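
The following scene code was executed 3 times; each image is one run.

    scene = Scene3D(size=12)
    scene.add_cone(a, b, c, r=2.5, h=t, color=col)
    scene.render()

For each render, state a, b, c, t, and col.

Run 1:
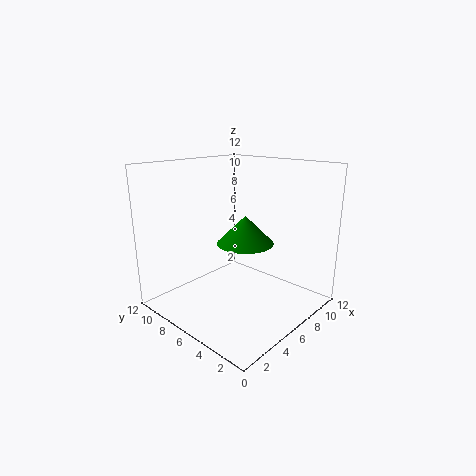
a = 7.5, b = 6.5, c = 5, t = 2.5, col = 'green'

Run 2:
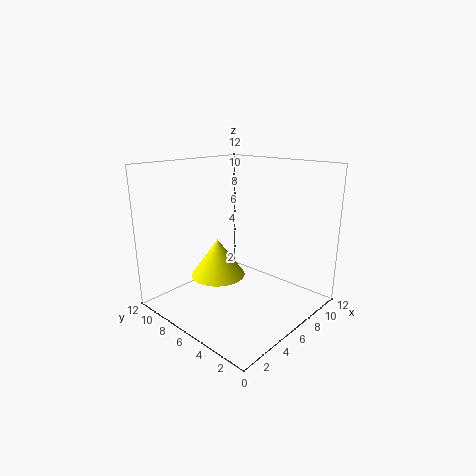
a = 6.5, b = 9, c = 1.5, t = 3.5, col = 'yellow'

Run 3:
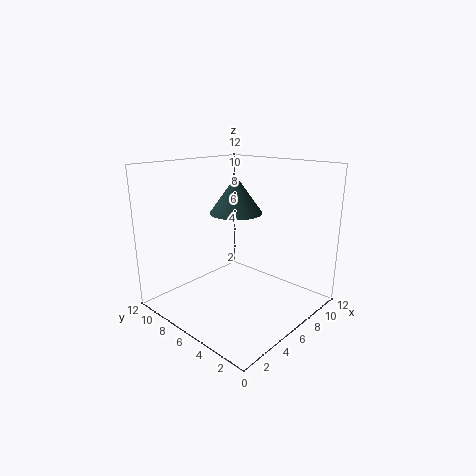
a = 9, b = 9, c = 7, t = 3.5, col = 'darkslategray'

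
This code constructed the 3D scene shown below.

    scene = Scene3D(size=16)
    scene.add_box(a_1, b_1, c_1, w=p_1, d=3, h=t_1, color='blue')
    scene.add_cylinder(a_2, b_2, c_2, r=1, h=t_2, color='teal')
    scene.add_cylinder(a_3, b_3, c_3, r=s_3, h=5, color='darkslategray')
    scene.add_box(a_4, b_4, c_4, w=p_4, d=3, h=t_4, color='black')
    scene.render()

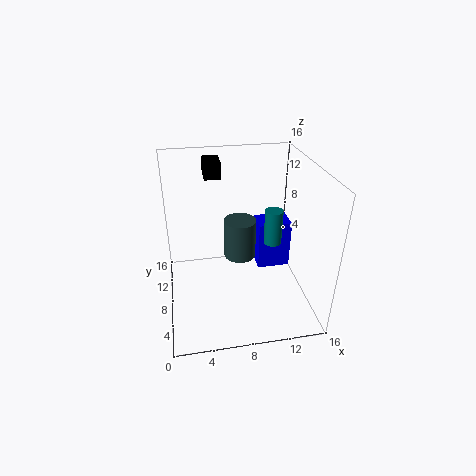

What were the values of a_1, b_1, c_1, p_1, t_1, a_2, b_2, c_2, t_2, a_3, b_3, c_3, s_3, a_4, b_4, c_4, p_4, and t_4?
a_1 = 11, b_1 = 10, c_1 = 2, p_1 = 4, t_1 = 6, a_2 = 12, b_2 = 8, c_2 = 7, t_2 = 4, a_3 = 9, b_3 = 12, c_3 = 3, s_3 = 2, a_4 = 5, b_4 = 13, c_4 = 13, p_4 = 2, t_4 = 2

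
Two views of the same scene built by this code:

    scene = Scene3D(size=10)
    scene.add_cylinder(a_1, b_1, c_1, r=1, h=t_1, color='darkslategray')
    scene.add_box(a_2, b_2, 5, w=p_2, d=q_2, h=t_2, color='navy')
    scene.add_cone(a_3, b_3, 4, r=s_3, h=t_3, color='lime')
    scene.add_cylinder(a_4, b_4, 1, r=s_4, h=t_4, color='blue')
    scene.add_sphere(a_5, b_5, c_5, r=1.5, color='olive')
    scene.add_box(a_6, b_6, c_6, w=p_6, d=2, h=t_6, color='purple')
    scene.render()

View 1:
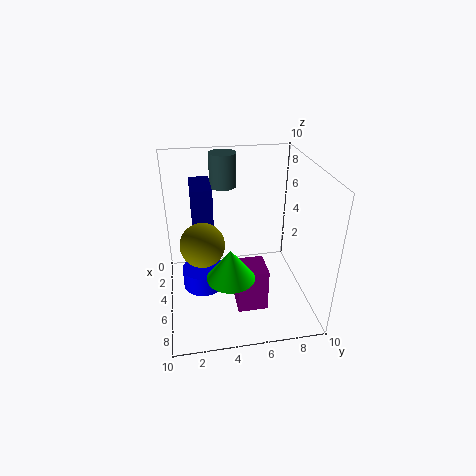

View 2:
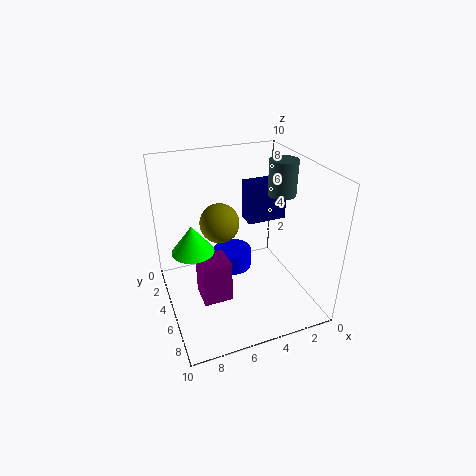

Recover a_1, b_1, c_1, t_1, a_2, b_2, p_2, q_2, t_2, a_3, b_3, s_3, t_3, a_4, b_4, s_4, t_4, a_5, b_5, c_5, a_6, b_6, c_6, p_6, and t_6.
a_1 = 1.5, b_1 = 4.5, c_1 = 7.5, t_1 = 2.5, a_2 = 0.5, b_2 = 2, p_2 = 3, q_2 = 1.5, t_2 = 3, a_3 = 8, b_3 = 4, s_3 = 1.5, t_3 = 2, a_4 = 4.5, b_4 = 2.5, s_4 = 1.5, t_4 = 1.5, a_5 = 5.5, b_5 = 2.5, c_5 = 5, a_6 = 6, b_6 = 4.5, c_6 = 1, p_6 = 2, t_6 = 3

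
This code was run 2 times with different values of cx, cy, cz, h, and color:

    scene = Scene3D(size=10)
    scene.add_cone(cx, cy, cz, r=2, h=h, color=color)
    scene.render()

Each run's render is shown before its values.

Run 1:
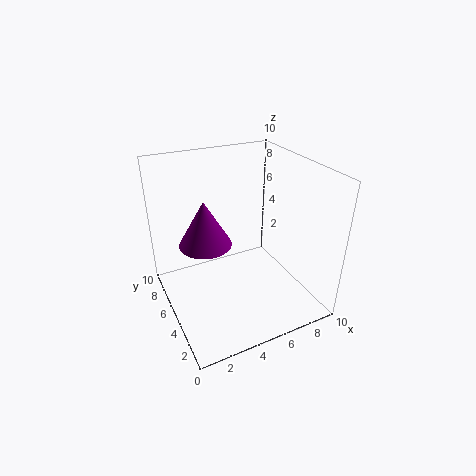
cx = 3.5, cy = 7.5, cz = 3.5, h = 3.5, color = 'purple'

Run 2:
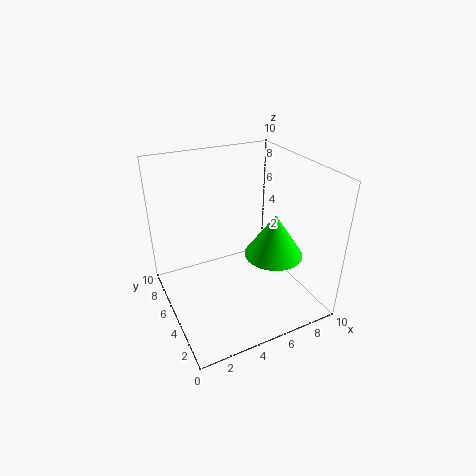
cx = 7, cy = 3.5, cz = 4, h = 3, color = 'lime'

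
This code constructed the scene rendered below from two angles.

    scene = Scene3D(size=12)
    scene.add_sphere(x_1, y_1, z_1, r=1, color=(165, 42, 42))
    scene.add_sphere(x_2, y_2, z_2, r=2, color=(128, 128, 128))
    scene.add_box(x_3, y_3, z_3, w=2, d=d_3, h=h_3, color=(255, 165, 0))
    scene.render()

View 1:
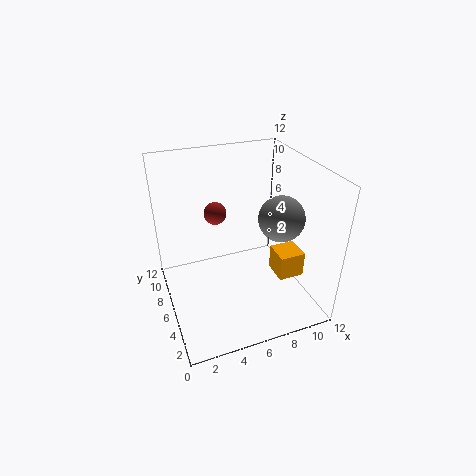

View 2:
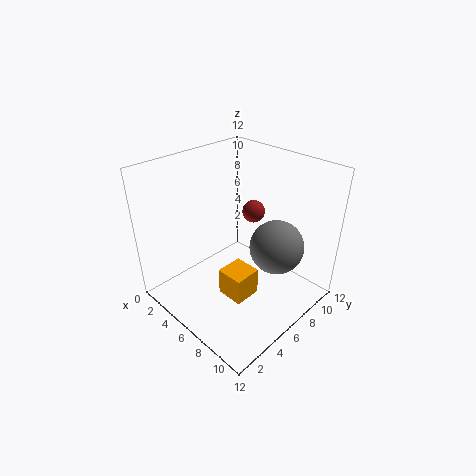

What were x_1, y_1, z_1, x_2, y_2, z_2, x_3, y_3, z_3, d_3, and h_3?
x_1 = 5; y_1 = 9; z_1 = 7; x_2 = 10; y_2 = 6; z_2 = 7; x_3 = 8; y_3 = 2; z_3 = 4; d_3 = 2; h_3 = 2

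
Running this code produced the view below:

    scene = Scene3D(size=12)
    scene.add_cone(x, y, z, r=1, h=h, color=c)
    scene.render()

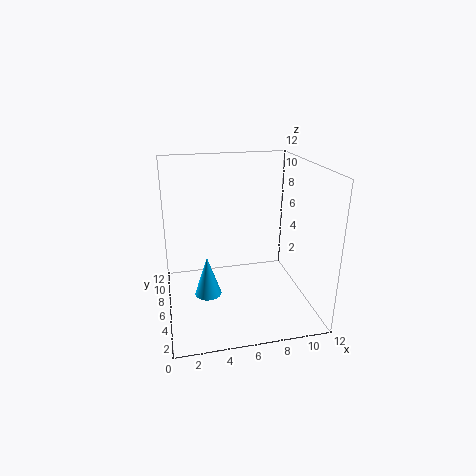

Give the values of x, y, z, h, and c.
x = 3; y = 3; z = 3; h = 3; c = 'deepskyblue'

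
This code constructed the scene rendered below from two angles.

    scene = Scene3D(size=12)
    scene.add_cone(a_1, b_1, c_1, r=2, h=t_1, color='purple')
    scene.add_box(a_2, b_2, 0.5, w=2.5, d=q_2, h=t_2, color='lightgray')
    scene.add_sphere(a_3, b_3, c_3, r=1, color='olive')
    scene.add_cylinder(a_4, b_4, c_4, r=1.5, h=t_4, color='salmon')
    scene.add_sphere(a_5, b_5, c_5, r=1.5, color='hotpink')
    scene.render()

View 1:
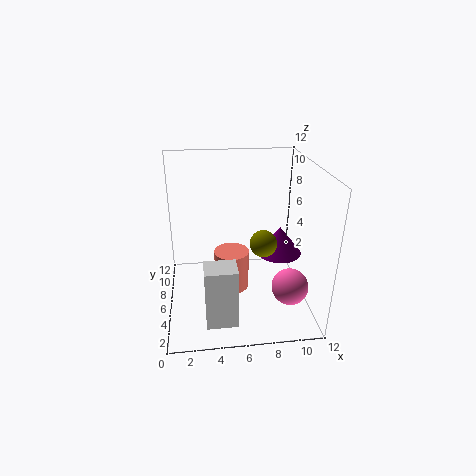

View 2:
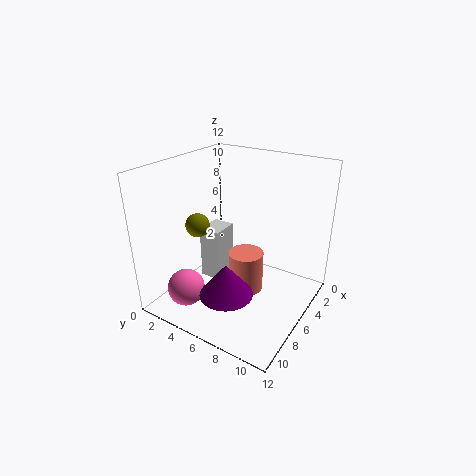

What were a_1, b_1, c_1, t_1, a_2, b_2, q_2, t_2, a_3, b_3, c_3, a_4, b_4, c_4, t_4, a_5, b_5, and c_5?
a_1 = 10, b_1 = 7.5, c_1 = 3.5, t_1 = 2.5, a_2 = 3, b_2 = 1.5, q_2 = 2, t_2 = 5, a_3 = 7.5, b_3 = 3, c_3 = 7, a_4 = 5.5, b_4 = 6.5, c_4 = 1, t_4 = 3.5, a_5 = 10, b_5 = 3.5, c_5 = 2.5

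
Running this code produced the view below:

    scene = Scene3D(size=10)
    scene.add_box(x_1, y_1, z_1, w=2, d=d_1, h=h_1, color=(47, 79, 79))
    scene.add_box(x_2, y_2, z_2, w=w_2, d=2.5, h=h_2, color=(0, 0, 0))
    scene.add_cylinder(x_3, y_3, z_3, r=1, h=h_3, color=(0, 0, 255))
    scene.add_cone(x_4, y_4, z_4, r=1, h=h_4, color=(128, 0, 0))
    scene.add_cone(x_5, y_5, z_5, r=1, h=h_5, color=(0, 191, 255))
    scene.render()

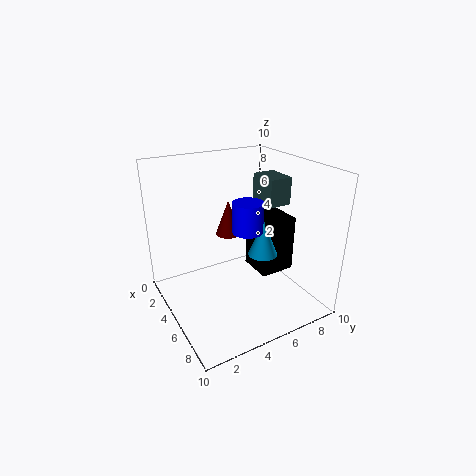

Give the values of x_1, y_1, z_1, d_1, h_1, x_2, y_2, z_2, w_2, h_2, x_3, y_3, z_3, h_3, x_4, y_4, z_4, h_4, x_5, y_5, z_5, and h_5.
x_1 = 5.25, y_1 = 6, z_1 = 7.75, d_1 = 1.5, h_1 = 1.75, x_2 = 4, y_2 = 6.25, z_2 = 2.25, w_2 = 2.5, h_2 = 4, x_3 = 6.25, y_3 = 5, z_3 = 6, h_3 = 2, x_4 = 1.75, y_4 = 6, z_4 = 3.75, h_4 = 2.75, x_5 = 6.25, y_5 = 6.25, z_5 = 4, h_5 = 2.5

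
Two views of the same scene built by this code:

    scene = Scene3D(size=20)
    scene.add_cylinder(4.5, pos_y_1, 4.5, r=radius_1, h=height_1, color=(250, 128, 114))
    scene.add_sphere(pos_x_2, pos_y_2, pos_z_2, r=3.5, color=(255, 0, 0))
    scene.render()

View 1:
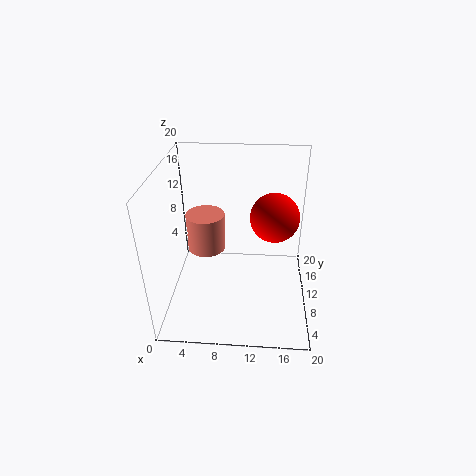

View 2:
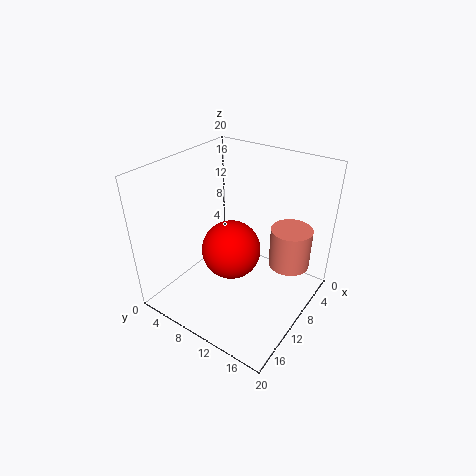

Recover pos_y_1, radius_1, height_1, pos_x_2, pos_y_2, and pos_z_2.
pos_y_1 = 15.5
radius_1 = 3
height_1 = 6
pos_x_2 = 15
pos_y_2 = 12.5
pos_z_2 = 12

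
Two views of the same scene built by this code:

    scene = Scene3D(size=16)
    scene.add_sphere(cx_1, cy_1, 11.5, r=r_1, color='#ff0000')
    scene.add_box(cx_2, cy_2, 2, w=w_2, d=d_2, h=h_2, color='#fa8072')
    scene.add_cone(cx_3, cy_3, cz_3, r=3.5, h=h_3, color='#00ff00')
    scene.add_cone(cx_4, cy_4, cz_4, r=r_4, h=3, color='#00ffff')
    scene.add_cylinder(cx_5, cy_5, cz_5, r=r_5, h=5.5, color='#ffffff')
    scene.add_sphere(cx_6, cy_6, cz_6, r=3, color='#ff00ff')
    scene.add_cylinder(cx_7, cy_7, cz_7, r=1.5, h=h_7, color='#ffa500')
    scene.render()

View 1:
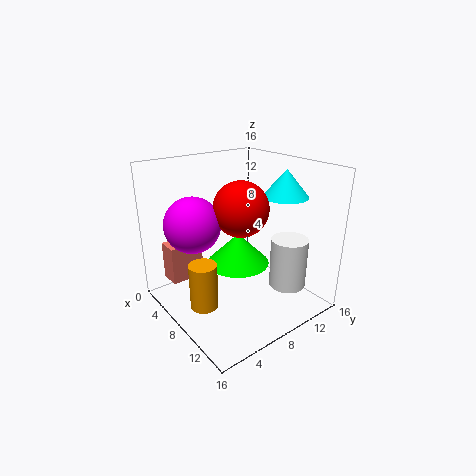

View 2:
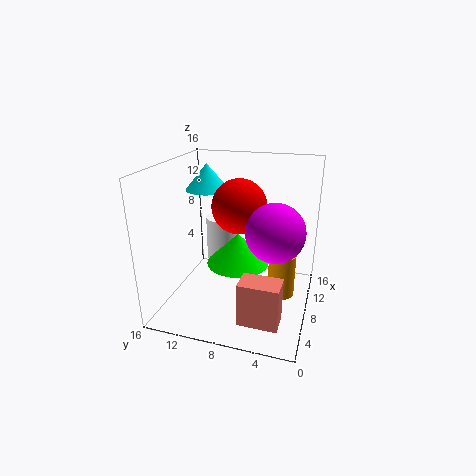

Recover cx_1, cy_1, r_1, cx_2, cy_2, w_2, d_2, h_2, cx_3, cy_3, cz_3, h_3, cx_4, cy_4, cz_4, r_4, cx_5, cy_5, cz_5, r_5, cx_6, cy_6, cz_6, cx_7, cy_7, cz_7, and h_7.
cx_1 = 8.5
cy_1 = 8
r_1 = 3
cx_2 = 1
cy_2 = 2
w_2 = 2.5
d_2 = 4
h_2 = 4.5
cx_3 = 8
cy_3 = 8
cz_3 = 5
h_3 = 3.5
cx_4 = 10.5
cy_4 = 12.5
cz_4 = 12.5
r_4 = 2.5
cx_5 = 12.5
cy_5 = 11.5
cz_5 = 3
r_5 = 2
cx_6 = 6
cy_6 = 3.5
cz_6 = 10
cx_7 = 8.5
cy_7 = 3
cz_7 = 1.5
h_7 = 5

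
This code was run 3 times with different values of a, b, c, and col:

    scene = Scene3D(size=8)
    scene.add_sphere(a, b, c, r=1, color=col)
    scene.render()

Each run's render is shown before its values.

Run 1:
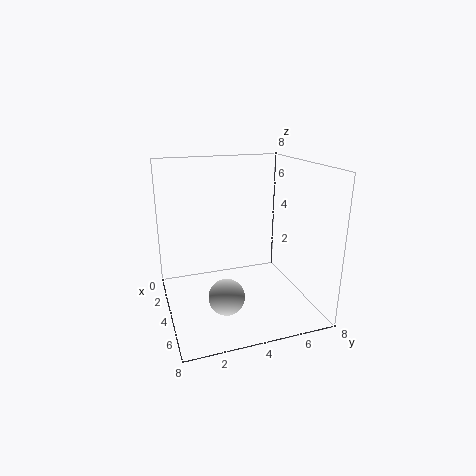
a = 5; b = 3; c = 1; col = 'lightgray'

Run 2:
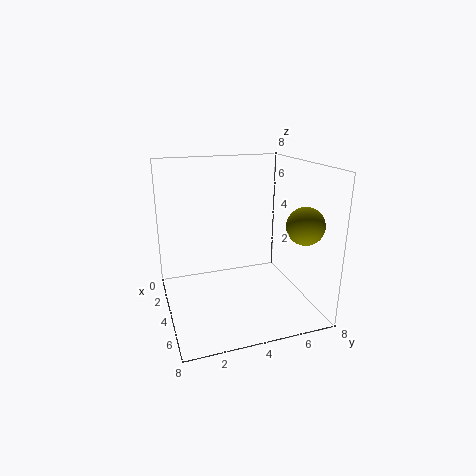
a = 6; b = 7; c = 5; col = 'olive'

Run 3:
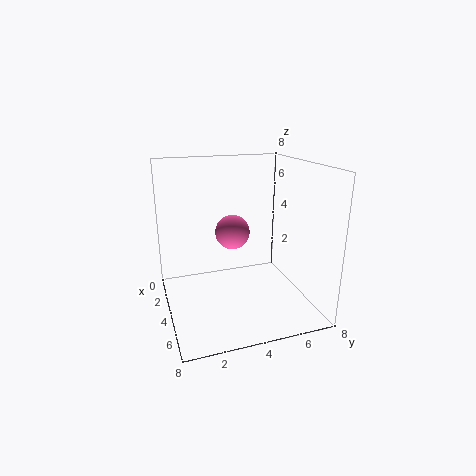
a = 3; b = 4; c = 4; col = 'hotpink'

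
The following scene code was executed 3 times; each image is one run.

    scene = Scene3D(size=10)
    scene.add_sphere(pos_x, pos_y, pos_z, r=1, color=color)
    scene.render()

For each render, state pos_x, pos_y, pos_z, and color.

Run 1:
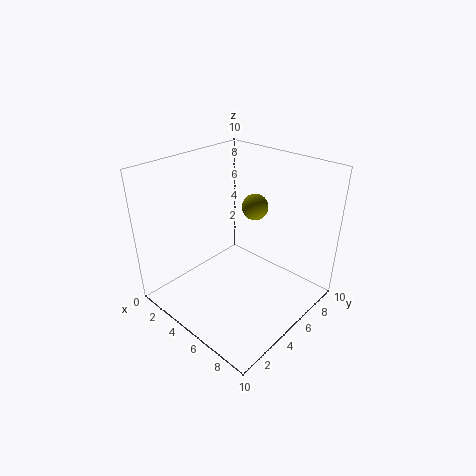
pos_x = 4; pos_y = 8; pos_z = 6; color = 'olive'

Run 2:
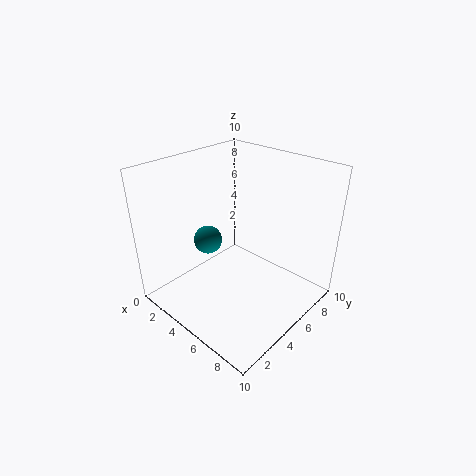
pos_x = 3; pos_y = 4; pos_z = 4.5; color = 'teal'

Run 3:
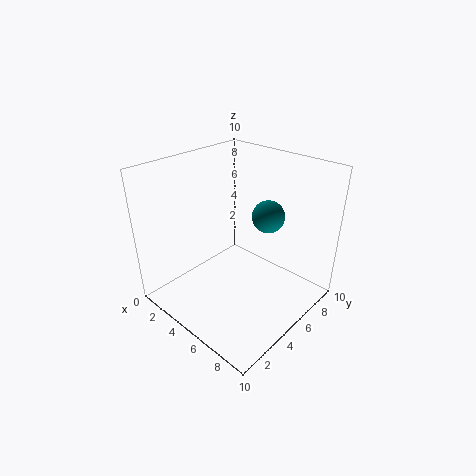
pos_x = 7.5; pos_y = 5; pos_z = 7.5; color = 'teal'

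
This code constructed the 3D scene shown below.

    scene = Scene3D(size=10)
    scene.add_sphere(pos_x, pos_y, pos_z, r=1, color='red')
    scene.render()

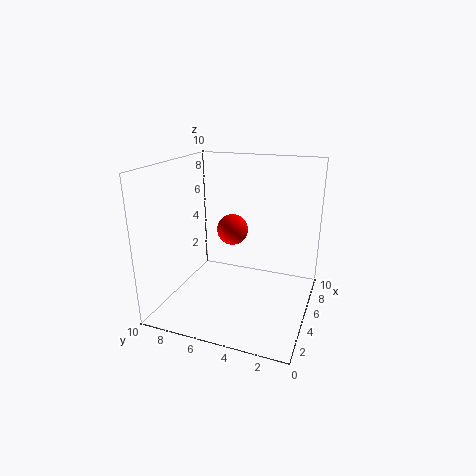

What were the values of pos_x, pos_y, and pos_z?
pos_x = 4, pos_y = 5, pos_z = 6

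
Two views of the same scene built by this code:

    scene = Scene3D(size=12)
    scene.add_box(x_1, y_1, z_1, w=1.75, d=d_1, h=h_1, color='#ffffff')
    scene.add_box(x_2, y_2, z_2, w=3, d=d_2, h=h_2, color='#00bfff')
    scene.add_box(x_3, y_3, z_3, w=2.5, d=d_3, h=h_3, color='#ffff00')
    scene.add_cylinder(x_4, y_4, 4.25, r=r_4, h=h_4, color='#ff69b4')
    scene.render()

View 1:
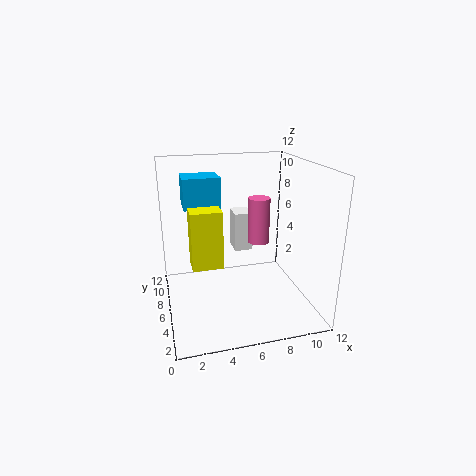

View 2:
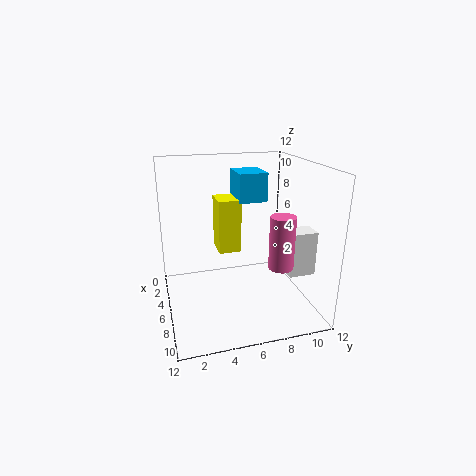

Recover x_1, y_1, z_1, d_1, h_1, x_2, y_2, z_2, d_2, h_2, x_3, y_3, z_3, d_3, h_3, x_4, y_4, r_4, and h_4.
x_1 = 6.75, y_1 = 9.75, z_1 = 3, d_1 = 2.25, h_1 = 3.75, x_2 = 1.75, y_2 = 6.5, z_2 = 8.5, d_2 = 2.5, h_2 = 2.5, x_3 = 2, y_3 = 4.75, z_3 = 4, d_3 = 2, h_3 = 4.75, x_4 = 8.75, y_4 = 8.75, r_4 = 1, h_4 = 4.25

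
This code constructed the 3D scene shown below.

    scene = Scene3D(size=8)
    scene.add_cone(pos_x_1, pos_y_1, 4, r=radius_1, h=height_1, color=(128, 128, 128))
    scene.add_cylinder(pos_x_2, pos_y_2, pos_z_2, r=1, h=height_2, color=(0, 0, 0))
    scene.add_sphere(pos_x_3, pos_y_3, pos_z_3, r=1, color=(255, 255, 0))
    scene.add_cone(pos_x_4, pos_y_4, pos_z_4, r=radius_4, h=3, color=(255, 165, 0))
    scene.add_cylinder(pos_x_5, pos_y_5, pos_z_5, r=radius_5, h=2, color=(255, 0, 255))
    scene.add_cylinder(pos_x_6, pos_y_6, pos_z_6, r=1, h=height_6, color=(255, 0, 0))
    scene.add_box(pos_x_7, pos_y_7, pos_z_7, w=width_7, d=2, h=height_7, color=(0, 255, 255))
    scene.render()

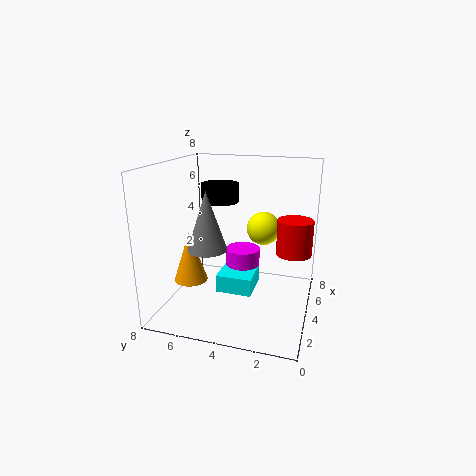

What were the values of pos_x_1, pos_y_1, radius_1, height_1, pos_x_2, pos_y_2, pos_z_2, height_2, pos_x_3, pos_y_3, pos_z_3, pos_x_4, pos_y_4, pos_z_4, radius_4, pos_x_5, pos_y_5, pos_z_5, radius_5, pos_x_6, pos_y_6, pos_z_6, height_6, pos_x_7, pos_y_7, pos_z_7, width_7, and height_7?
pos_x_1 = 2; pos_y_1 = 5; radius_1 = 1; height_1 = 3; pos_x_2 = 4; pos_y_2 = 5; pos_z_2 = 6; height_2 = 1; pos_x_3 = 6; pos_y_3 = 3; pos_z_3 = 4; pos_x_4 = 4; pos_y_4 = 7; pos_z_4 = 1; radius_4 = 1; pos_x_5 = 5; pos_y_5 = 4; pos_z_5 = 1; radius_5 = 1; pos_x_6 = 5; pos_y_6 = 1; pos_z_6 = 3; height_6 = 2; pos_x_7 = 3; pos_y_7 = 3; pos_z_7 = 1; width_7 = 2; height_7 = 1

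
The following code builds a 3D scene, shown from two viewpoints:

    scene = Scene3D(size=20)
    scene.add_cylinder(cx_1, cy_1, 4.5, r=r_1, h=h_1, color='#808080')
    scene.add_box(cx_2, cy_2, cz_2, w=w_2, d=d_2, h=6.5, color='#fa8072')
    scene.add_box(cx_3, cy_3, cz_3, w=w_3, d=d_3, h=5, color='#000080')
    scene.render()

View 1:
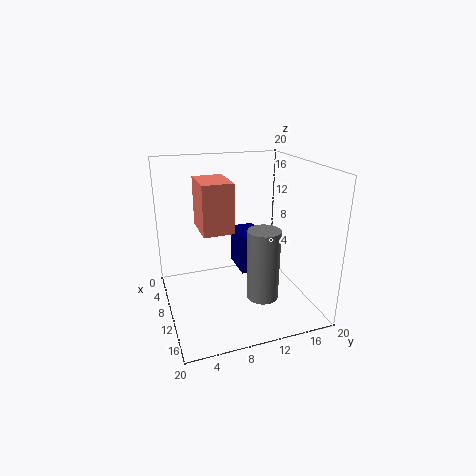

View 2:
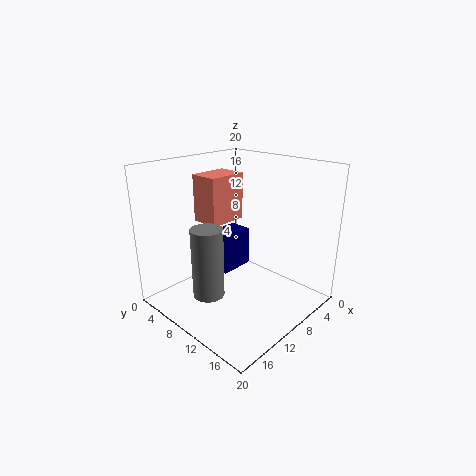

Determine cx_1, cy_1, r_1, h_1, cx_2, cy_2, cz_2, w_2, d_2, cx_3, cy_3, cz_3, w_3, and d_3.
cx_1 = 16.5, cy_1 = 11, r_1 = 2, h_1 = 9, cx_2 = 7.5, cy_2 = 4.5, cz_2 = 12, w_2 = 5.5, d_2 = 4, cx_3 = 10, cy_3 = 9, cz_3 = 7, w_3 = 4.5, d_3 = 3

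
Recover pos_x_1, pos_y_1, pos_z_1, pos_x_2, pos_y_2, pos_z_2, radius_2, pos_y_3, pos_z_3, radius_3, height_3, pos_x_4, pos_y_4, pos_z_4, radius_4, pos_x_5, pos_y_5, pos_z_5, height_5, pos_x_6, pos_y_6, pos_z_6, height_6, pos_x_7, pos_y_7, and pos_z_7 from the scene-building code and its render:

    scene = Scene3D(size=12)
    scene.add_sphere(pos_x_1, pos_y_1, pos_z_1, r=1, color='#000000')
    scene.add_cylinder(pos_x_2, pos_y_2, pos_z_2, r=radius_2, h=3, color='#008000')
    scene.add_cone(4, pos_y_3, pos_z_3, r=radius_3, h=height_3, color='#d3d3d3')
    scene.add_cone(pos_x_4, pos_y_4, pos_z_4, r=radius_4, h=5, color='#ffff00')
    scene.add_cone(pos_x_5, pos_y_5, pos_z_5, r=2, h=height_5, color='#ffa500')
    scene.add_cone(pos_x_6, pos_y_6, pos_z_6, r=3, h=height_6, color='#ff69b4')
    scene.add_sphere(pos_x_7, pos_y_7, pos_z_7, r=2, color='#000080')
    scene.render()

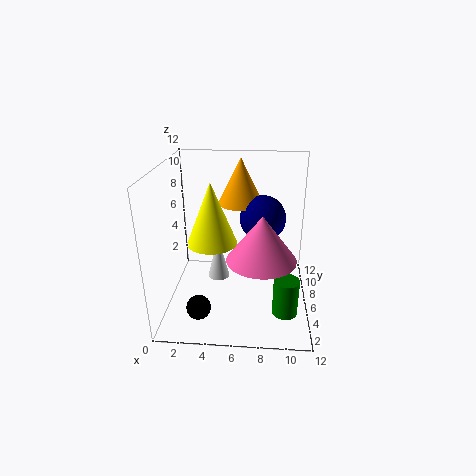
pos_x_1 = 3, pos_y_1 = 3, pos_z_1 = 1, pos_x_2 = 10, pos_y_2 = 3, pos_z_2 = 1, radius_2 = 1, pos_y_3 = 8, pos_z_3 = 1, radius_3 = 1, height_3 = 4, pos_x_4 = 4, pos_y_4 = 5, pos_z_4 = 6, radius_4 = 2, pos_x_5 = 6, pos_y_5 = 9, pos_z_5 = 8, height_5 = 4, pos_x_6 = 8, pos_y_6 = 6, pos_z_6 = 4, height_6 = 4, pos_x_7 = 8, pos_y_7 = 8, pos_z_7 = 7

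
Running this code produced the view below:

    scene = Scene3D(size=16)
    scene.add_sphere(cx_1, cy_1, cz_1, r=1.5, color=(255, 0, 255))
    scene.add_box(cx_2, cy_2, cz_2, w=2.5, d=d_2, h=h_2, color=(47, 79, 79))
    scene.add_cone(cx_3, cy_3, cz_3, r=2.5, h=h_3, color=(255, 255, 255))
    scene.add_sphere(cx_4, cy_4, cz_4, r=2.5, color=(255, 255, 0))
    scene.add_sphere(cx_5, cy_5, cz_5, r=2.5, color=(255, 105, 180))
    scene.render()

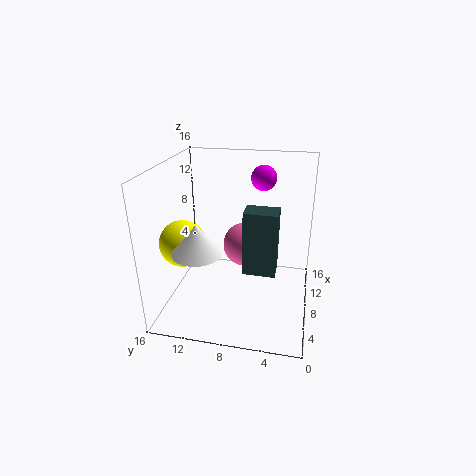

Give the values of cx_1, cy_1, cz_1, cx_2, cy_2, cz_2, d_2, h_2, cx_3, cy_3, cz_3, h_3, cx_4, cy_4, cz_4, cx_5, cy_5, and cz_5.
cx_1 = 13, cy_1 = 6, cz_1 = 13.5, cx_2 = 5.5, cy_2 = 3.5, cz_2 = 5, d_2 = 3.5, h_2 = 7, cx_3 = 3, cy_3 = 11, cz_3 = 8.5, h_3 = 3, cx_4 = 5.5, cy_4 = 13.5, cz_4 = 8, cx_5 = 9.5, cy_5 = 7.5, cz_5 = 6.5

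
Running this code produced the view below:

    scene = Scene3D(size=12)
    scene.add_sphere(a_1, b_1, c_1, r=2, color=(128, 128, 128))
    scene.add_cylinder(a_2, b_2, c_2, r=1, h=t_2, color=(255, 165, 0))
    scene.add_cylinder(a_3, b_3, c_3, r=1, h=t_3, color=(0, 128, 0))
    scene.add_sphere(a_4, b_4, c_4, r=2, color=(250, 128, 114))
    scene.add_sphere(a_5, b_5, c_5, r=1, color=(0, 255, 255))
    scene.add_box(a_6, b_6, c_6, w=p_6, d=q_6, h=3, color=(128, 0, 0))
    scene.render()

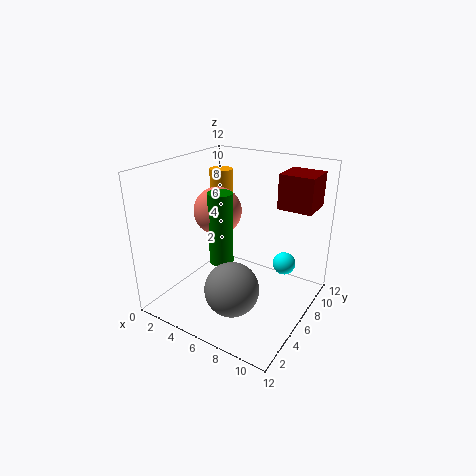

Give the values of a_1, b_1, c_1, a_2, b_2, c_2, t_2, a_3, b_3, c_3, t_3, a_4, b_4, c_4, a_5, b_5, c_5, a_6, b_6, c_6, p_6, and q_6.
a_1 = 8
b_1 = 2
c_1 = 4
a_2 = 3
b_2 = 8
c_2 = 7
t_2 = 4
a_3 = 5
b_3 = 5
c_3 = 4
t_3 = 6
a_4 = 4
b_4 = 6
c_4 = 8
a_5 = 9
b_5 = 9
c_5 = 3
a_6 = 8
b_6 = 9
c_6 = 8
p_6 = 3
q_6 = 3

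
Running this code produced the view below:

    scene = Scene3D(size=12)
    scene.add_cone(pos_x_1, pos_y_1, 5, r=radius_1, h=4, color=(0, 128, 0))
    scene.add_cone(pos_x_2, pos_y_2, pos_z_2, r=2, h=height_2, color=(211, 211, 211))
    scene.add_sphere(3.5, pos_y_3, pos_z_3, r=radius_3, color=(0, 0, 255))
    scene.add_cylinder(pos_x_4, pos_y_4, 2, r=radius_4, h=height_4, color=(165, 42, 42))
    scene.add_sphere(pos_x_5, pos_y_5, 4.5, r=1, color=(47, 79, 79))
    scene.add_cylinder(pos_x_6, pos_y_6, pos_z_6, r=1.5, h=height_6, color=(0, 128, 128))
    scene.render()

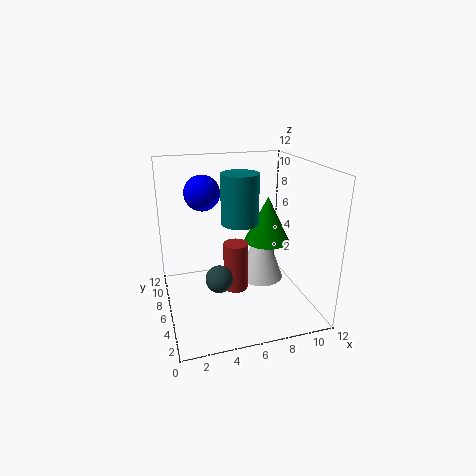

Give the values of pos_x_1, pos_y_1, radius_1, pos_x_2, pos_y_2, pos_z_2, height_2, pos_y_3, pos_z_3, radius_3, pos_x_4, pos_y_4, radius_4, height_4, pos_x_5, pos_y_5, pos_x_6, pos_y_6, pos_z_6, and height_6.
pos_x_1 = 9, pos_y_1 = 7, radius_1 = 2, pos_x_2 = 8.5, pos_y_2 = 7, pos_z_2 = 1.5, height_2 = 5.5, pos_y_3 = 8, pos_z_3 = 9.5, radius_3 = 1.5, pos_x_4 = 5.5, pos_y_4 = 5, radius_4 = 1, height_4 = 4, pos_x_5 = 3.5, pos_y_5 = 2.5, pos_x_6 = 6, pos_y_6 = 5.5, pos_z_6 = 7.5, height_6 = 4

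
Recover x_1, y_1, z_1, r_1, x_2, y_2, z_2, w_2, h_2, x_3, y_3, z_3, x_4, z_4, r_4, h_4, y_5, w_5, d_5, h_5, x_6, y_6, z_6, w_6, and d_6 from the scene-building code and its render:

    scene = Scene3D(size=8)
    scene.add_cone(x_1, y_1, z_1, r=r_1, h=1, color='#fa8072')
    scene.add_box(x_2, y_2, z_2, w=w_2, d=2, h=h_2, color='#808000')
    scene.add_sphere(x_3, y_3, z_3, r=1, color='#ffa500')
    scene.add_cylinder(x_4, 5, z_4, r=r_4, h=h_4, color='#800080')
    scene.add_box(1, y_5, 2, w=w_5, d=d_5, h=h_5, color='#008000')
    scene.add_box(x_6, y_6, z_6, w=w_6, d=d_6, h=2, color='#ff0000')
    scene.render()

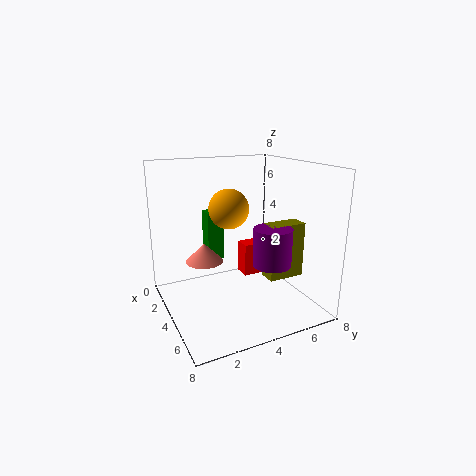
x_1 = 4, y_1 = 2, z_1 = 3, r_1 = 1, x_2 = 5, y_2 = 5, z_2 = 2, w_2 = 1, h_2 = 3, x_3 = 5, y_3 = 3, z_3 = 6, x_4 = 6, z_4 = 3, r_4 = 1, h_4 = 2, y_5 = 3, w_5 = 1, d_5 = 1, h_5 = 3, x_6 = 2, y_6 = 5, z_6 = 1, w_6 = 1, d_6 = 2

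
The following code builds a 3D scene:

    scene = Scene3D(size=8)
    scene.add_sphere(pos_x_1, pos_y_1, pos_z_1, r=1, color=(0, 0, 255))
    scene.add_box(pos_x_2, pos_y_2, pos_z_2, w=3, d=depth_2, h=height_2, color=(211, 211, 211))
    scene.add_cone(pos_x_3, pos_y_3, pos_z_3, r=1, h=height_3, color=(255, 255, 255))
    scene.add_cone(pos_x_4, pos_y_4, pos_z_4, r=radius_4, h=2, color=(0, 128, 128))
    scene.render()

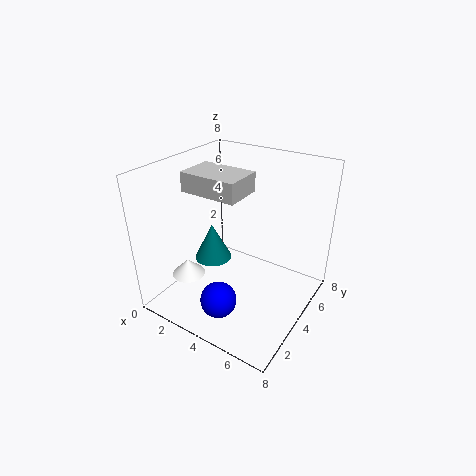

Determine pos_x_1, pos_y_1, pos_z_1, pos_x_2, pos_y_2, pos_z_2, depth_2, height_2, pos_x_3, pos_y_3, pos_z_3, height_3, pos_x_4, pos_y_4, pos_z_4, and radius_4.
pos_x_1 = 4, pos_y_1 = 2, pos_z_1 = 1, pos_x_2 = 2, pos_y_2 = 2, pos_z_2 = 7, depth_2 = 2, height_2 = 1, pos_x_3 = 1, pos_y_3 = 3, pos_z_3 = 1, height_3 = 1, pos_x_4 = 3, pos_y_4 = 3, pos_z_4 = 3, radius_4 = 1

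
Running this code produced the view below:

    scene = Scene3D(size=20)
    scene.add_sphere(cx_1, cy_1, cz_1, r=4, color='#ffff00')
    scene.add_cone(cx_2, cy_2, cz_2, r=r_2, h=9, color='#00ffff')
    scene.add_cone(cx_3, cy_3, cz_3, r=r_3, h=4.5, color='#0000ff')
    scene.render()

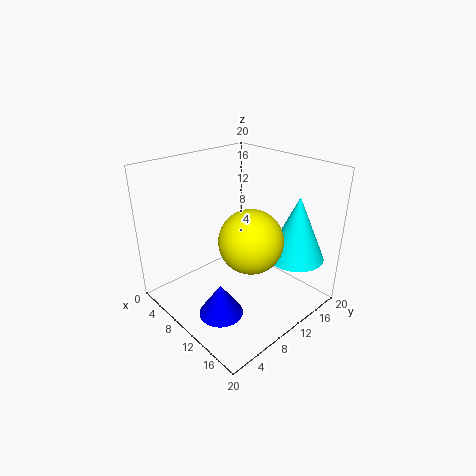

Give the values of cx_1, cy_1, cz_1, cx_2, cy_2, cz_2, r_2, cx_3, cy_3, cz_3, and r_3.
cx_1 = 14.5
cy_1 = 8
cz_1 = 12
cx_2 = 15.5
cy_2 = 16
cz_2 = 7
r_2 = 4
cx_3 = 12
cy_3 = 5
cz_3 = 1
r_3 = 3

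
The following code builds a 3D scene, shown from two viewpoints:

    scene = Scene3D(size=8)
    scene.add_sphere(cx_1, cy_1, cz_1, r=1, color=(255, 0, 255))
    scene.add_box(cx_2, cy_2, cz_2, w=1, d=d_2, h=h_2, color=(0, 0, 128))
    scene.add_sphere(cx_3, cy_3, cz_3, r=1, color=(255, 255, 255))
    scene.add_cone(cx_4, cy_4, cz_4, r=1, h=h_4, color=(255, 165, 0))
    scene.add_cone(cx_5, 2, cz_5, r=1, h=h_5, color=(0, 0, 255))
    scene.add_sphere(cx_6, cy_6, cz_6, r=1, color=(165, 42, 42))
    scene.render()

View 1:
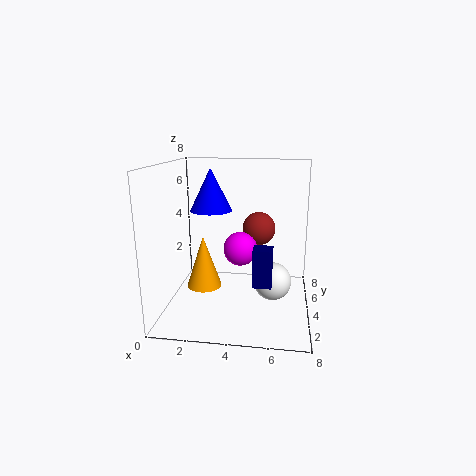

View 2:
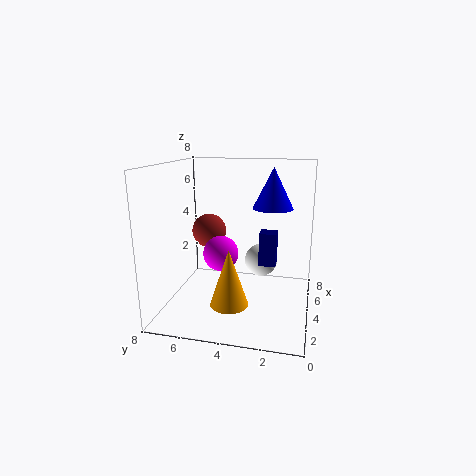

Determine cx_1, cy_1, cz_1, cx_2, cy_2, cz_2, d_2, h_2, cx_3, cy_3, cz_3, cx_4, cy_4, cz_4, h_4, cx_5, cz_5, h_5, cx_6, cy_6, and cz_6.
cx_1 = 4
cy_1 = 5
cz_1 = 3
cx_2 = 5
cy_2 = 2
cz_2 = 2
d_2 = 1
h_2 = 2
cx_3 = 6
cy_3 = 3
cz_3 = 2
cx_4 = 2
cy_4 = 4
cz_4 = 1
h_4 = 3
cx_5 = 3
cz_5 = 6
h_5 = 2
cx_6 = 5
cy_6 = 6
cz_6 = 4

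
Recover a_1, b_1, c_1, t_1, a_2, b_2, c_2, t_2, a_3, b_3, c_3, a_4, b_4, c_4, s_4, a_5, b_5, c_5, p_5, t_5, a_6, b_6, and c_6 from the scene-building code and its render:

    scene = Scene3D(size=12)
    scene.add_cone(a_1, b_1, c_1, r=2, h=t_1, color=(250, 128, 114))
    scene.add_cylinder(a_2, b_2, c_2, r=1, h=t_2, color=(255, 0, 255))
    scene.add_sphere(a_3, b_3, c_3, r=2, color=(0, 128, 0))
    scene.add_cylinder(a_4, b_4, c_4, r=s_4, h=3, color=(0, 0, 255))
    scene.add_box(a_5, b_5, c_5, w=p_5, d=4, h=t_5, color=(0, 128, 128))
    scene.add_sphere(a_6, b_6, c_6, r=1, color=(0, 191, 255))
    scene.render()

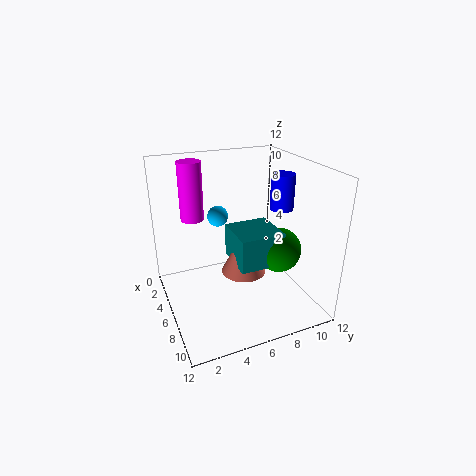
a_1 = 5
b_1 = 7
c_1 = 2
t_1 = 4
a_2 = 3
b_2 = 3
c_2 = 7
t_2 = 5
a_3 = 6
b_3 = 10
c_3 = 4
a_4 = 6
b_4 = 10
c_4 = 8
s_4 = 1
a_5 = 3
b_5 = 6
c_5 = 3
p_5 = 4
t_5 = 3
a_6 = 1
b_6 = 6
c_6 = 6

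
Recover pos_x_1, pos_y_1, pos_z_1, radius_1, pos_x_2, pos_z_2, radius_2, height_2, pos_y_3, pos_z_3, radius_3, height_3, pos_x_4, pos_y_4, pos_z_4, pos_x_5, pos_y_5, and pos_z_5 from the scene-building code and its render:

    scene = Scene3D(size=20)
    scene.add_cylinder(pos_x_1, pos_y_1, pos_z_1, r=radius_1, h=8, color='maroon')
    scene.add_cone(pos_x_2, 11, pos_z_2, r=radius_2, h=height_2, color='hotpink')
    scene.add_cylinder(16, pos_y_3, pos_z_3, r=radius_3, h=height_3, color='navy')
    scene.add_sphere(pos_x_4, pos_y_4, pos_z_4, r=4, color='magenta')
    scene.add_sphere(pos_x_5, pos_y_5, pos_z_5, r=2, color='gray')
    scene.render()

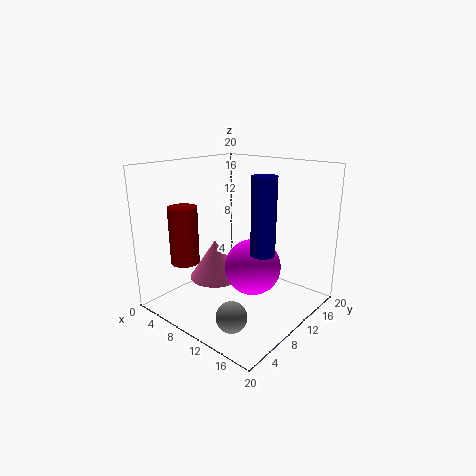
pos_x_1 = 4.5; pos_y_1 = 5; pos_z_1 = 6.5; radius_1 = 2; pos_x_2 = 4.5; pos_z_2 = 2; radius_2 = 4; height_2 = 6; pos_y_3 = 7.5; pos_z_3 = 10; radius_3 = 1.5; height_3 = 9.5; pos_x_4 = 11.5; pos_y_4 = 11.5; pos_z_4 = 5.5; pos_x_5 = 14; pos_y_5 = 4; pos_z_5 = 2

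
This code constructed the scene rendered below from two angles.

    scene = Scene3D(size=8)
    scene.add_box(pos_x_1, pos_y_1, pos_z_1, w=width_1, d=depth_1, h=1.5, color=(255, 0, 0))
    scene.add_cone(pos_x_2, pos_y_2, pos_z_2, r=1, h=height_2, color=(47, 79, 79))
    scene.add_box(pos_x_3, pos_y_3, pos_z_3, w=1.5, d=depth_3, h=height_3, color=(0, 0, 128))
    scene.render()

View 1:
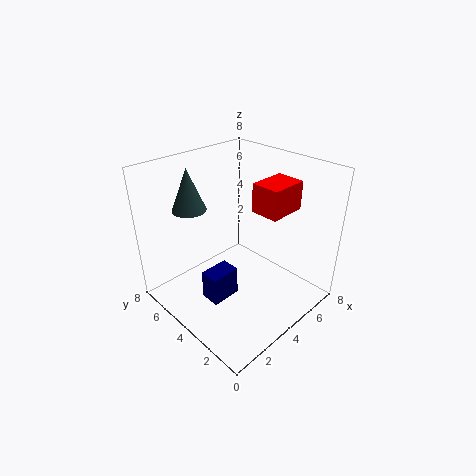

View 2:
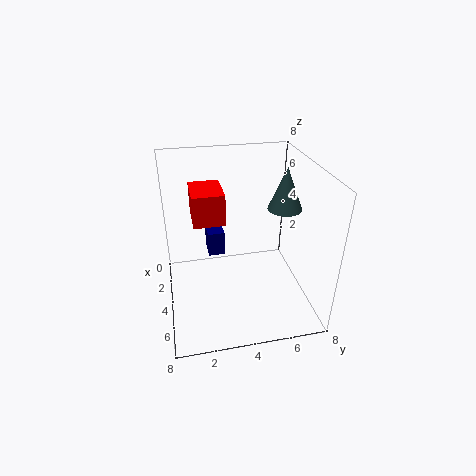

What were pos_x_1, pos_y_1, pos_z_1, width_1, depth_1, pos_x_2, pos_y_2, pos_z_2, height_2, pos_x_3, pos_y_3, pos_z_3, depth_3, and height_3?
pos_x_1 = 4, pos_y_1 = 1.5, pos_z_1 = 6, width_1 = 2, depth_1 = 1.5, pos_x_2 = 3, pos_y_2 = 7, pos_z_2 = 5, height_2 = 2.5, pos_x_3 = 1, pos_y_3 = 2.5, pos_z_3 = 2, depth_3 = 1, height_3 = 1.5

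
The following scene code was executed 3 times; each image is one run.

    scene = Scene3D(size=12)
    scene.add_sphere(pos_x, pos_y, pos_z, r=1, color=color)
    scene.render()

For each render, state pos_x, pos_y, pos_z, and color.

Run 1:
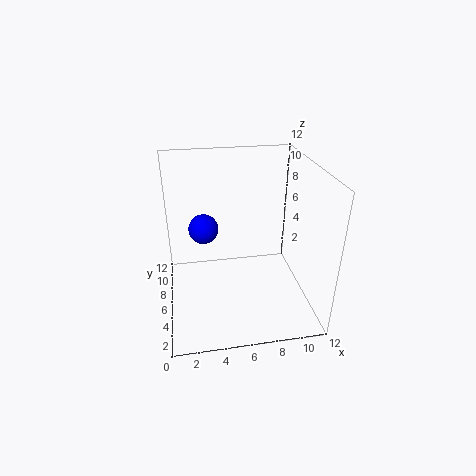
pos_x = 3
pos_y = 2.5
pos_z = 9
color = 'blue'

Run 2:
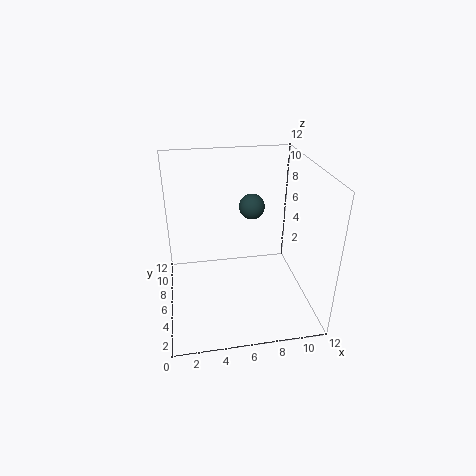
pos_x = 7
pos_y = 5.5
pos_z = 9
color = 'darkslategray'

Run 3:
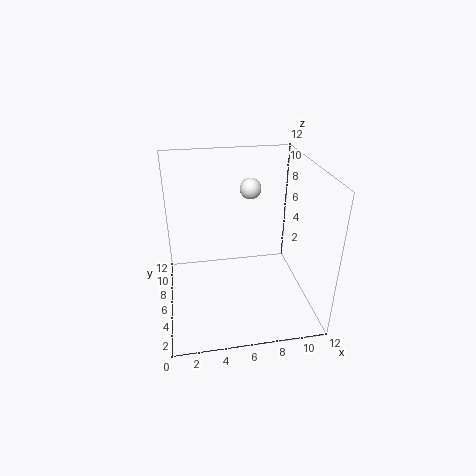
pos_x = 8
pos_y = 10.5
pos_z = 8.5
color = 'white'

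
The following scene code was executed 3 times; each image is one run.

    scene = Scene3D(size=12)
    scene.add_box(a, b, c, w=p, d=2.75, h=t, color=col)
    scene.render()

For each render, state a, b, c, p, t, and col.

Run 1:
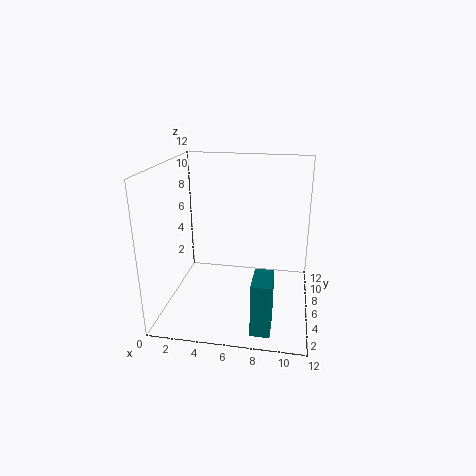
a = 7.75, b = 1, c = 0.25, p = 1.5, t = 4.25, col = 'teal'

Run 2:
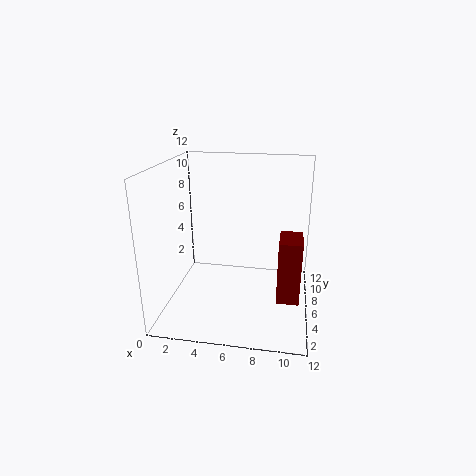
a = 9.5, b = 3, c = 2, p = 1.75, t = 5, col = 'maroon'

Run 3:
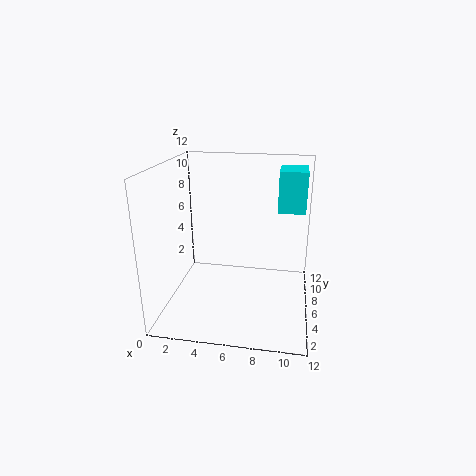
a = 9.25, b = 4, c = 9, p = 2, t = 3, col = 'cyan'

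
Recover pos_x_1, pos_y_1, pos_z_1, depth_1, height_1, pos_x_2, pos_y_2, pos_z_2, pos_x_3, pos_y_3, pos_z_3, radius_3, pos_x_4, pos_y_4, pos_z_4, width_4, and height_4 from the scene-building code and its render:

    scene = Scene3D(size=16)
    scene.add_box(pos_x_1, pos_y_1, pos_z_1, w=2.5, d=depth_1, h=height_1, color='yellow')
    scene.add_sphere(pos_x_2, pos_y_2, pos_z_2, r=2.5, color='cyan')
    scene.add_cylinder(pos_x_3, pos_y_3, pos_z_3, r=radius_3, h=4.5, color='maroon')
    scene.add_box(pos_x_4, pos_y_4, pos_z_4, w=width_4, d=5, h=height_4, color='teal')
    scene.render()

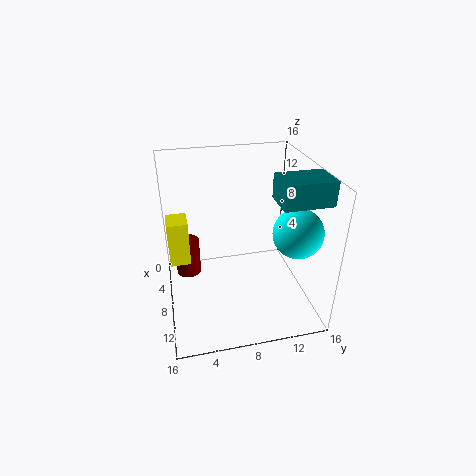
pos_x_1 = 8.5; pos_y_1 = 0.5; pos_z_1 = 7.5; depth_1 = 2; height_1 = 4.5; pos_x_2 = 12.5; pos_y_2 = 13; pos_z_2 = 10.5; pos_x_3 = 4; pos_y_3 = 2.5; pos_z_3 = 1.5; radius_3 = 1.5; pos_x_4 = 10; pos_y_4 = 11; pos_z_4 = 13.5; width_4 = 3.5; height_4 = 2.5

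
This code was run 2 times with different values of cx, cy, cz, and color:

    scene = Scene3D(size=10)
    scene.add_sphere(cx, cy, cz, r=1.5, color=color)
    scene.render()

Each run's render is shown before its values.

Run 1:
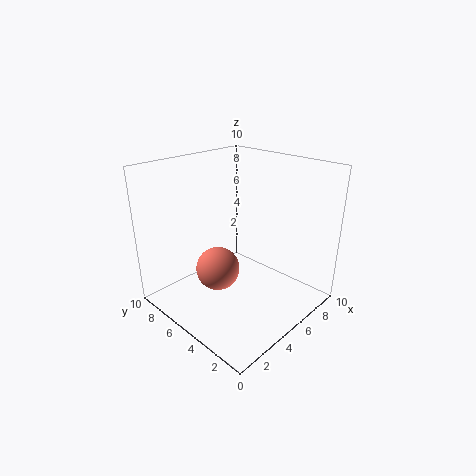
cx = 3.5, cy = 5.5, cz = 3, color = 'salmon'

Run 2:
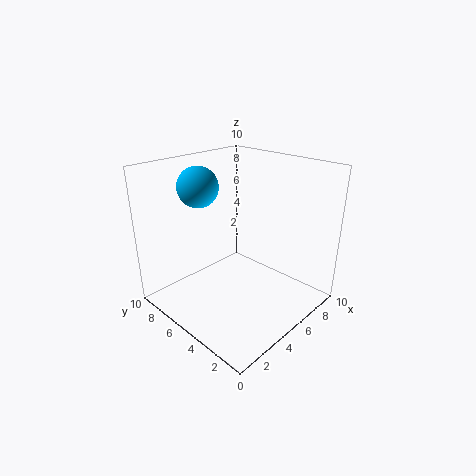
cx = 4.5, cy = 8.5, cz = 8, color = 'deepskyblue'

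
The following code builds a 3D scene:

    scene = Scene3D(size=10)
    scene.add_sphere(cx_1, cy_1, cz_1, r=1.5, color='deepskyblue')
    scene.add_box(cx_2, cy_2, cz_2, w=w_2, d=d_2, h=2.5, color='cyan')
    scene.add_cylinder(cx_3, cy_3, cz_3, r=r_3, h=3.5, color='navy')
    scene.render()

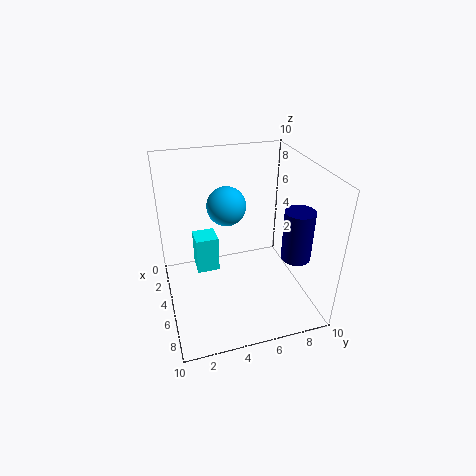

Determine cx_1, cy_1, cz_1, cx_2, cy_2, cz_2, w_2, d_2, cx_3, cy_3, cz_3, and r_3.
cx_1 = 2, cy_1 = 5, cz_1 = 6, cx_2 = 4, cy_2 = 2, cz_2 = 3, w_2 = 1.5, d_2 = 1.5, cx_3 = 7, cy_3 = 8.5, cz_3 = 4, r_3 = 1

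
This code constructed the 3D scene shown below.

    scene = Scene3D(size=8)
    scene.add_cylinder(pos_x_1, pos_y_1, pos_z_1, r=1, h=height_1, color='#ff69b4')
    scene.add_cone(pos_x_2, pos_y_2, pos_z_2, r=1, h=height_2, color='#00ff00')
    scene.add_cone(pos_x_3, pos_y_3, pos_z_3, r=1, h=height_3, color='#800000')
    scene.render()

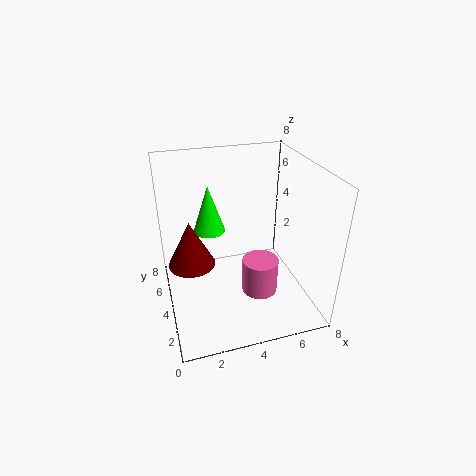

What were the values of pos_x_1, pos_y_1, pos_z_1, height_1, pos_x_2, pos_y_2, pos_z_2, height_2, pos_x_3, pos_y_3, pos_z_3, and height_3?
pos_x_1 = 5, pos_y_1 = 3, pos_z_1 = 1, height_1 = 2, pos_x_2 = 3, pos_y_2 = 7, pos_z_2 = 3, height_2 = 3, pos_x_3 = 1, pos_y_3 = 1, pos_z_3 = 5, height_3 = 2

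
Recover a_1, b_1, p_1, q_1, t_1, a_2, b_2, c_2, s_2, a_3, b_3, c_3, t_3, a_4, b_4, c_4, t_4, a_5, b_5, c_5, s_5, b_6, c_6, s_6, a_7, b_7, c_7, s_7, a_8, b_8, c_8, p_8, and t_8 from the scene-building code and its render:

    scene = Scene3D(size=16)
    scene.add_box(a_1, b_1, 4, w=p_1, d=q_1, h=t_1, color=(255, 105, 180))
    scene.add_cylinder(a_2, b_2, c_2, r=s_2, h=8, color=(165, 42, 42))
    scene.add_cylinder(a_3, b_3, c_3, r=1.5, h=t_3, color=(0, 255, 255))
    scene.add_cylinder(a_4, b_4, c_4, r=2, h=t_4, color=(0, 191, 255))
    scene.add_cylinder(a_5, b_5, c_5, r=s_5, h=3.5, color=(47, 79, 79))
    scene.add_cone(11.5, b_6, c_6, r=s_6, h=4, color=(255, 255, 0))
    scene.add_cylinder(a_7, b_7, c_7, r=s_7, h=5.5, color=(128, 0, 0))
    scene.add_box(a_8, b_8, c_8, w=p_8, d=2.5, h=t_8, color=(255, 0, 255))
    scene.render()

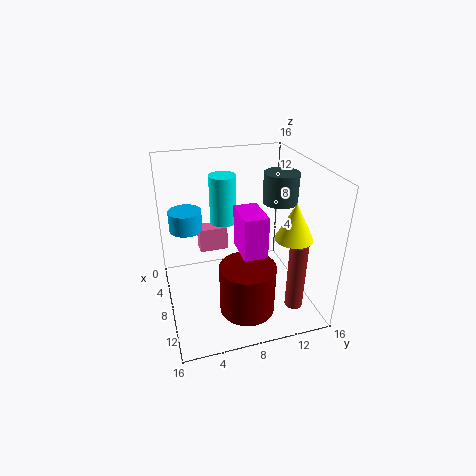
a_1 = 1.5
b_1 = 4.5
p_1 = 2
q_1 = 3.5
t_1 = 3
a_2 = 12
b_2 = 13.5
c_2 = 0.5
s_2 = 1
a_3 = 5.5
b_3 = 7
c_3 = 9
t_3 = 5.5
a_4 = 2.5
b_4 = 3
c_4 = 7
t_4 = 2.5
a_5 = 6.5
b_5 = 13.5
c_5 = 11
s_5 = 2
b_6 = 13
c_6 = 9
s_6 = 2
a_7 = 11.5
b_7 = 8
c_7 = 1
s_7 = 3
a_8 = 8
b_8 = 7.5
c_8 = 7.5
p_8 = 4
t_8 = 4.5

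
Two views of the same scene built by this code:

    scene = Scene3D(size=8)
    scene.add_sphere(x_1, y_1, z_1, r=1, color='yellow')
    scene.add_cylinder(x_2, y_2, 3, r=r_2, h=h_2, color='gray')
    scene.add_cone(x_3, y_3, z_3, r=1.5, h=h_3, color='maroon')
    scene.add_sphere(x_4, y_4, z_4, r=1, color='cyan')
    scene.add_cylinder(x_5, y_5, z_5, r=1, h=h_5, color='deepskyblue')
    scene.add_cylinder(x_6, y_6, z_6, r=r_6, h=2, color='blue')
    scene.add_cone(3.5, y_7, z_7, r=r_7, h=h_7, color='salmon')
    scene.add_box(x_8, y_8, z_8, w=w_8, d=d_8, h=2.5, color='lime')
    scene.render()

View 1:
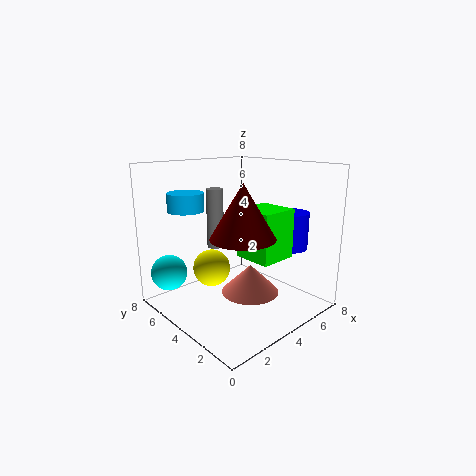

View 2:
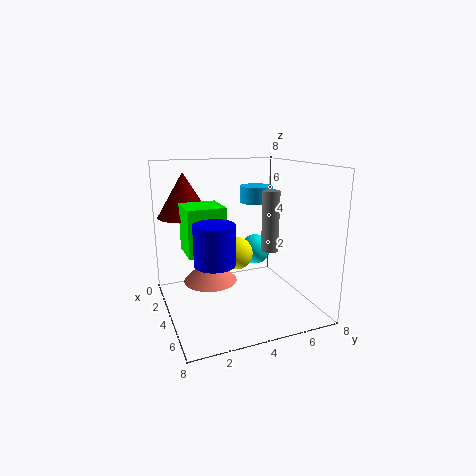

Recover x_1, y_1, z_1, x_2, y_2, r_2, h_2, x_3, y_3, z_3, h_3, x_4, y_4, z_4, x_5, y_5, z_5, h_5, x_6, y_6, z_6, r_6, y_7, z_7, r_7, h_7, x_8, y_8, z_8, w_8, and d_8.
x_1 = 2.5
y_1 = 4.5
z_1 = 2.5
x_2 = 4
y_2 = 6
r_2 = 0.5
h_2 = 3.5
x_3 = 2
y_3 = 1.5
z_3 = 5
h_3 = 2.5
x_4 = 1
y_4 = 6.5
z_4 = 2
x_5 = 2
y_5 = 6
z_5 = 5.5
h_5 = 1
x_6 = 6
y_6 = 2
z_6 = 3.5
r_6 = 1
y_7 = 2.5
z_7 = 1.5
r_7 = 1.5
h_7 = 1.5
x_8 = 3
y_8 = 1
z_8 = 3.5
w_8 = 2
d_8 = 2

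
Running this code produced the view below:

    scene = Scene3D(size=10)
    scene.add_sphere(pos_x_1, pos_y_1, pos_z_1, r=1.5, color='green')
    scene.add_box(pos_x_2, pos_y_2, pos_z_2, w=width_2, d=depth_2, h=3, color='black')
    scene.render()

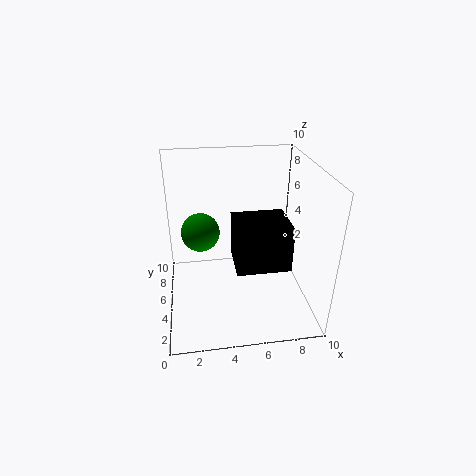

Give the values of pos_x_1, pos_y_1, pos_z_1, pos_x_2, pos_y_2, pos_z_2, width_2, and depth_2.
pos_x_1 = 2.5; pos_y_1 = 8; pos_z_1 = 4; pos_x_2 = 4.5; pos_y_2 = 2; pos_z_2 = 4; width_2 = 3.5; depth_2 = 3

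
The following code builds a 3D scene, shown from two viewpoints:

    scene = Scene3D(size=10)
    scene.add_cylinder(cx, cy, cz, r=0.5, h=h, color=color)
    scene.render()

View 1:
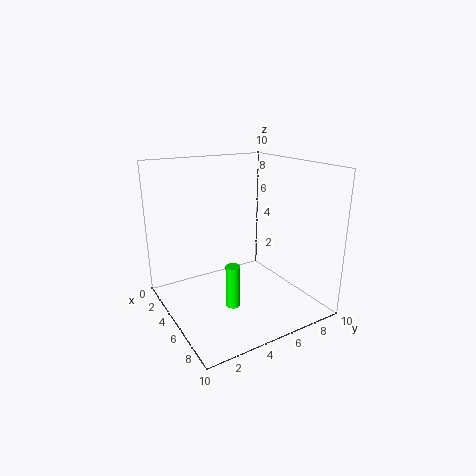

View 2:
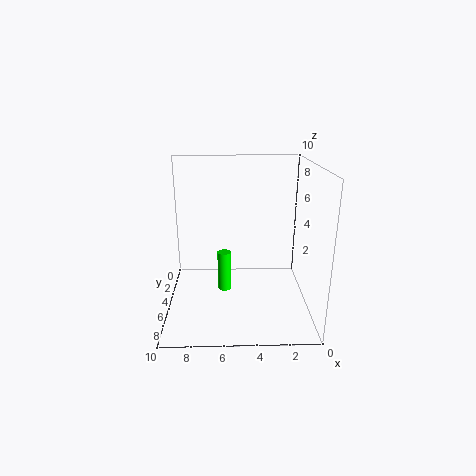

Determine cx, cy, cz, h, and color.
cx = 6; cy = 4; cz = 0.5; h = 3; color = 'lime'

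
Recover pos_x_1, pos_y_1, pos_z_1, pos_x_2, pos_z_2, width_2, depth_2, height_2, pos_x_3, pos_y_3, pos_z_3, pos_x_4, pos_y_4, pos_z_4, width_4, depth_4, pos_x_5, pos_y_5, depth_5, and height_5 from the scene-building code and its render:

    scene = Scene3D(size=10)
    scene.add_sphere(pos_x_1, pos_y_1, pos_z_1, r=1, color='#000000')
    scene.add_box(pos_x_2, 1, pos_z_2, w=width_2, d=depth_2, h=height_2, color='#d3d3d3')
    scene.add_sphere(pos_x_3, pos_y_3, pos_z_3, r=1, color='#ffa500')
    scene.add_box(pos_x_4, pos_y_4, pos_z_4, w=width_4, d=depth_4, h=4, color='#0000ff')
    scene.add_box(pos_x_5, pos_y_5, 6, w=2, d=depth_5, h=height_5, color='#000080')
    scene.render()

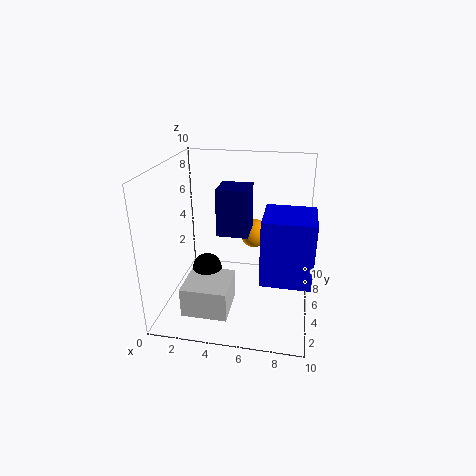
pos_x_1 = 3; pos_y_1 = 4; pos_z_1 = 3; pos_x_2 = 2; pos_z_2 = 1; width_2 = 3; depth_2 = 3; height_2 = 2; pos_x_3 = 6; pos_y_3 = 6; pos_z_3 = 5; pos_x_4 = 7; pos_y_4 = 1; pos_z_4 = 4; width_4 = 3; depth_4 = 3; pos_x_5 = 4; pos_y_5 = 3; depth_5 = 2; height_5 = 3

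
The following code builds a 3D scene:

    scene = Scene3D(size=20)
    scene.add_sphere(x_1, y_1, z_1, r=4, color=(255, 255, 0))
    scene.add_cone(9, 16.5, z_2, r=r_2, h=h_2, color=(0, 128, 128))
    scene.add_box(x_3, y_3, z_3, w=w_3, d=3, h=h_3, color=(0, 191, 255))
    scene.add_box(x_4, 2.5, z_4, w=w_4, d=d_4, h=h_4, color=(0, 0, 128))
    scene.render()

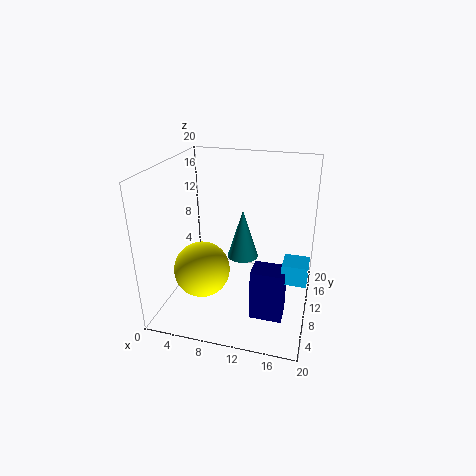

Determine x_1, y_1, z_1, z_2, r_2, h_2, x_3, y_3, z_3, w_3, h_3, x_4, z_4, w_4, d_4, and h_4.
x_1 = 5
y_1 = 8.5
z_1 = 5
z_2 = 3.5
r_2 = 2.5
h_2 = 8
x_3 = 17
y_3 = 3.5
z_3 = 8
w_3 = 3
h_3 = 2.5
x_4 = 13.5
z_4 = 3
w_4 = 4
d_4 = 3
h_4 = 6.5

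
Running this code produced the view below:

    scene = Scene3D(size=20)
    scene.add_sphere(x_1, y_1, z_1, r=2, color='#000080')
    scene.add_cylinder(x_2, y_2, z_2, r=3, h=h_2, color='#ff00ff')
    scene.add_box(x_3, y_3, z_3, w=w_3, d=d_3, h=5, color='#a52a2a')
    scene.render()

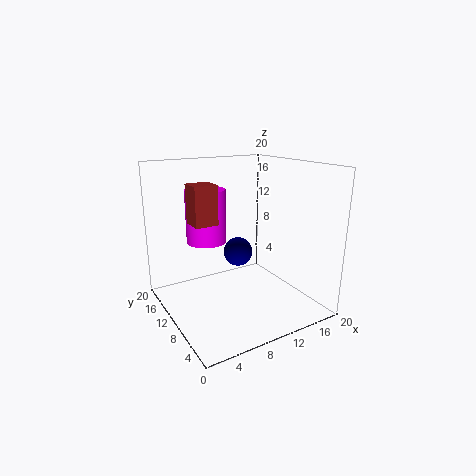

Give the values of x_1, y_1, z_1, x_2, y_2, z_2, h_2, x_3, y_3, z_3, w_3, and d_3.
x_1 = 10
y_1 = 10
z_1 = 8
x_2 = 8
y_2 = 16
z_2 = 8
h_2 = 8
x_3 = 3
y_3 = 8
z_3 = 13
w_3 = 3
d_3 = 3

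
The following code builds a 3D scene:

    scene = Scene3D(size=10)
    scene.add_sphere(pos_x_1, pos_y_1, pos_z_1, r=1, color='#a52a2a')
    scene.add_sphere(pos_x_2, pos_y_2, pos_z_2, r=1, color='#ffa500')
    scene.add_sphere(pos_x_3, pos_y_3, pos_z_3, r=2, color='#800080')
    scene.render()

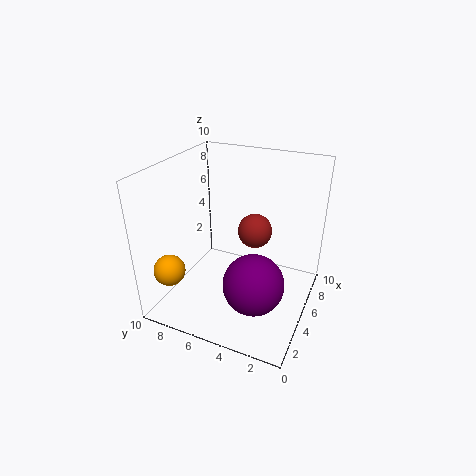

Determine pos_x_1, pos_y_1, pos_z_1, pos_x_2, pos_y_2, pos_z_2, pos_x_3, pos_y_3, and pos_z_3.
pos_x_1 = 3; pos_y_1 = 3; pos_z_1 = 7; pos_x_2 = 1; pos_y_2 = 8; pos_z_2 = 4; pos_x_3 = 3; pos_y_3 = 3; pos_z_3 = 3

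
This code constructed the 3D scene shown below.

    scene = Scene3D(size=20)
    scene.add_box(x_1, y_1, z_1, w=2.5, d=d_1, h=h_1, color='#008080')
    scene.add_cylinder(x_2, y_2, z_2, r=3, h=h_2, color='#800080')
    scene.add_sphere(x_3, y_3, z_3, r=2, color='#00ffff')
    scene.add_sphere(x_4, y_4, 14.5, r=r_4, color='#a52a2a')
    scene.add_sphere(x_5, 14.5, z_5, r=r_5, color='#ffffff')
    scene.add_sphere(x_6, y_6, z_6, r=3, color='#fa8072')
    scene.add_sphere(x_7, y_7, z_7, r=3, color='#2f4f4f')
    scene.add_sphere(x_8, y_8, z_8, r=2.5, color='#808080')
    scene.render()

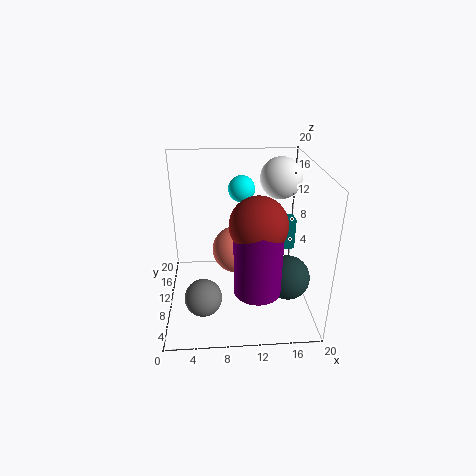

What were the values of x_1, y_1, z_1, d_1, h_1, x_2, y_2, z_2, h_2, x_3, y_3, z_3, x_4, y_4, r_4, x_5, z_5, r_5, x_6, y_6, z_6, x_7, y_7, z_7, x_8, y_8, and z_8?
x_1 = 17; y_1 = 15; z_1 = 5; d_1 = 2.5; h_1 = 5; x_2 = 12; y_2 = 4; z_2 = 5.5; h_2 = 9; x_3 = 11; y_3 = 16; z_3 = 15; x_4 = 12; y_4 = 4.5; r_4 = 3.5; x_5 = 16.5; z_5 = 17; r_5 = 3; x_6 = 9.5; y_6 = 7; z_6 = 10; x_7 = 16.5; y_7 = 6.5; z_7 = 5.5; x_8 = 5; y_8 = 5.5; z_8 = 3.5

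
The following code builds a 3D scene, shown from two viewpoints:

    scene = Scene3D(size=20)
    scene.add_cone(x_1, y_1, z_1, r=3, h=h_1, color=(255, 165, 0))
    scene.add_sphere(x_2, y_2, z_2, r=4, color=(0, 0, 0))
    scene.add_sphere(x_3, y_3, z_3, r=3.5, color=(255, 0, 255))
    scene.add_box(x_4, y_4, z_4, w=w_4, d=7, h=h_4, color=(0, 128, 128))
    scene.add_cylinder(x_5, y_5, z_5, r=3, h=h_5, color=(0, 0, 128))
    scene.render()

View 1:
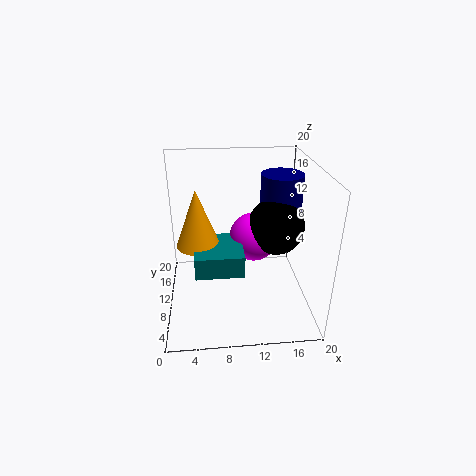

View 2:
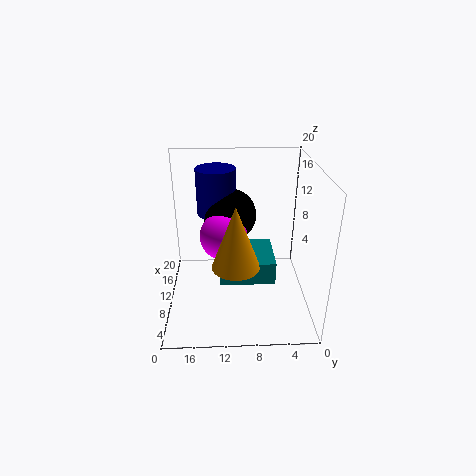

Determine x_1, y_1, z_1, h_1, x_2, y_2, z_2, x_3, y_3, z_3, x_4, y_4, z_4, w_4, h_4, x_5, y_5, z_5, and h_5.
x_1 = 4.5, y_1 = 10.5, z_1 = 9, h_1 = 8, x_2 = 15.5, y_2 = 11, z_2 = 11, x_3 = 12.5, y_3 = 12, z_3 = 9, x_4 = 4, y_4 = 5.5, z_4 = 6.5, w_4 = 6.5, h_4 = 3, x_5 = 16.5, y_5 = 13, z_5 = 11, h_5 = 7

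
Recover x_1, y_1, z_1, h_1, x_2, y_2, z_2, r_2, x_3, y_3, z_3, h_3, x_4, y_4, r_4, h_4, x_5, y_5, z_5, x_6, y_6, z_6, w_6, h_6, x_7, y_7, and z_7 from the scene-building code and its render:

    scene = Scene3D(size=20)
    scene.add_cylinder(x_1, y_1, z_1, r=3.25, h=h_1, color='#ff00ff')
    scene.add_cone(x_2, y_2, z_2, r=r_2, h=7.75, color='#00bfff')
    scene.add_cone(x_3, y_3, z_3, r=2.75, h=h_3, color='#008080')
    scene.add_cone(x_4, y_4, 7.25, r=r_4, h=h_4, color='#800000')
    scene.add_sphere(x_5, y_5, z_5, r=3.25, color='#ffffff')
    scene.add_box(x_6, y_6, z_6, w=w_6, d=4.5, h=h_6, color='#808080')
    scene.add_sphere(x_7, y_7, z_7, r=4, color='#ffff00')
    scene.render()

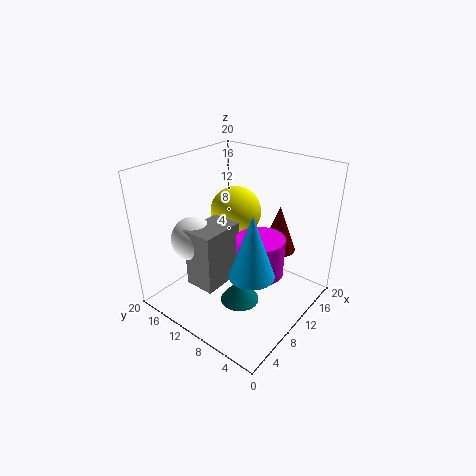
x_1 = 10; y_1 = 6.25; z_1 = 6; h_1 = 5.25; x_2 = 5; y_2 = 4; z_2 = 9.25; r_2 = 2.75; x_3 = 8.5; y_3 = 8.5; z_3 = 1; h_3 = 3.5; x_4 = 15; y_4 = 6.5; r_4 = 2.5; h_4 = 6.75; x_5 = 7.5; y_5 = 16.25; z_5 = 8.75; x_6 = 5.25; y_6 = 11.25; z_6 = 2.5; w_6 = 6.5; h_6 = 8.75; x_7 = 15.75; y_7 = 15; z_7 = 10.5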